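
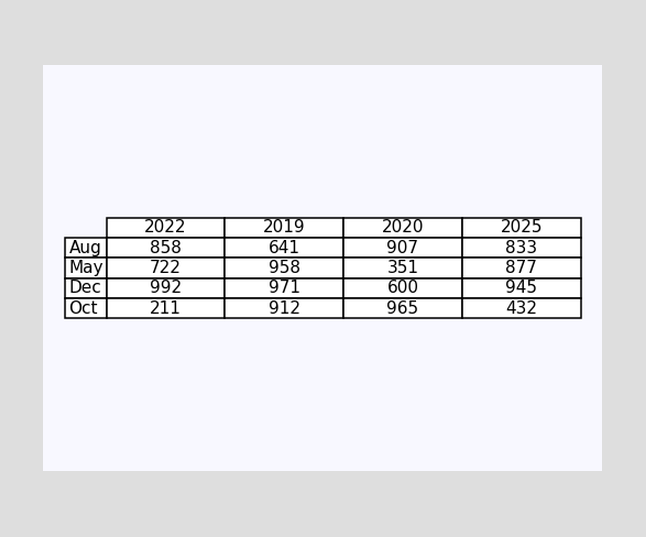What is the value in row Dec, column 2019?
971

The (Dec, 2019) cell reads 971.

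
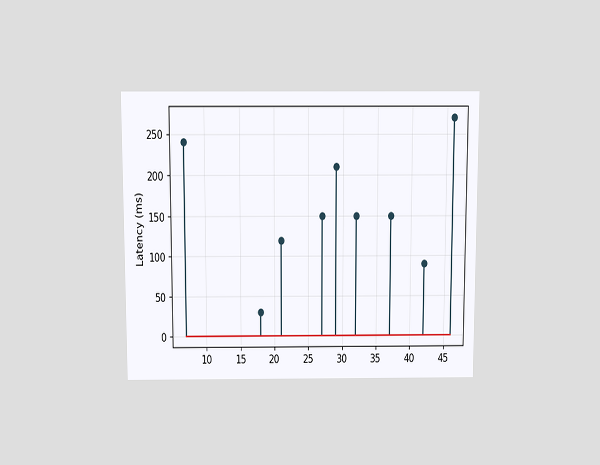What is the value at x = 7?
The chart is viewed slightly from above. The stem at x=7 reaches 240ms.

240ms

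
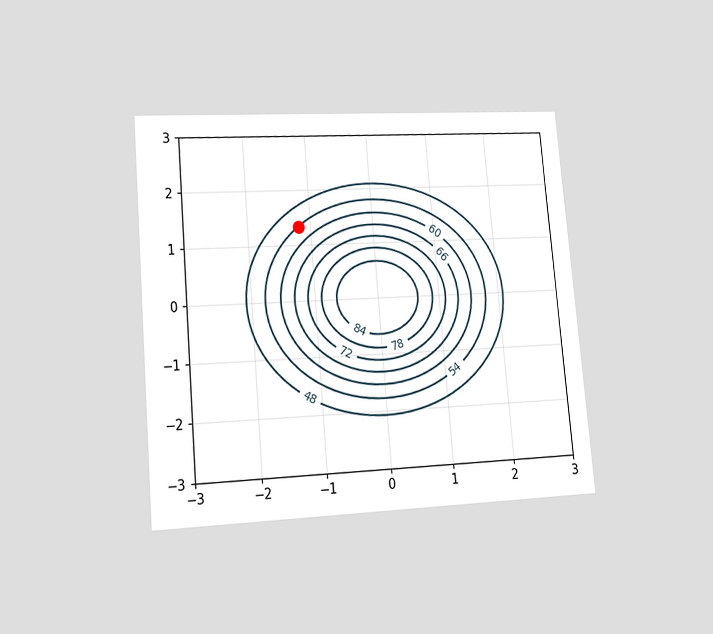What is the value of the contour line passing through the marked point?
The chart is tilted about 5° counter-clockwise and viewed at a slight angle. The marked point sits on the contour labelled 54.

54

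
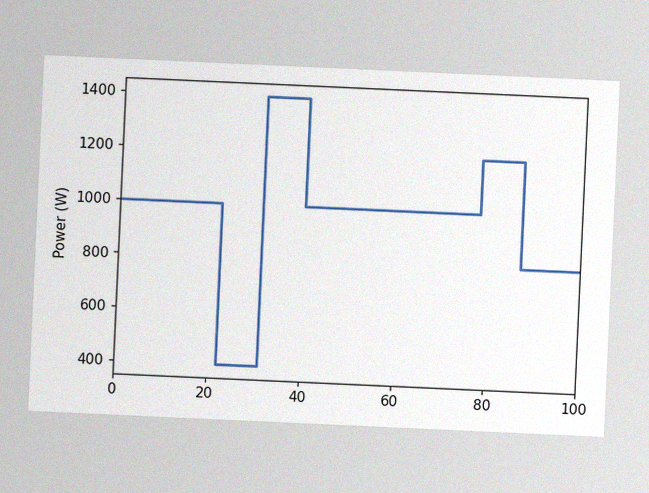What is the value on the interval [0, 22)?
The chart is tilted about 3° clockwise, with some photo noise. On [0, 22) the step sits at 1000W.

1000W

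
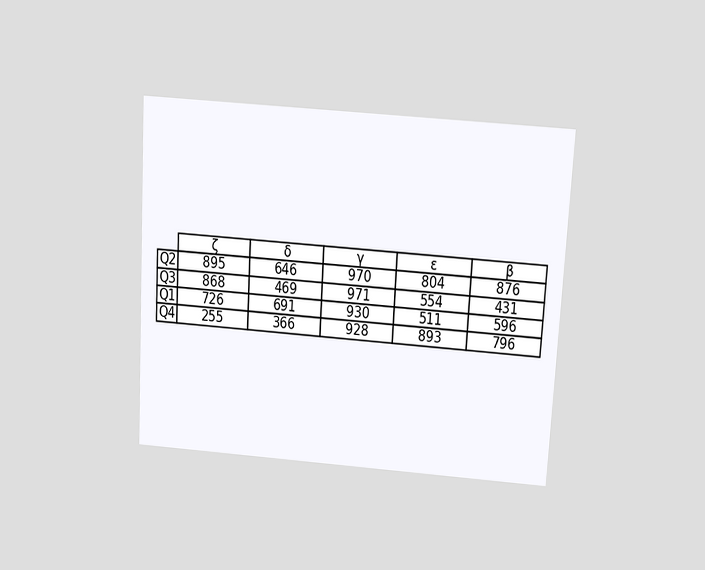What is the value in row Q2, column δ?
646

The chart is tilted about 3° clockwise and viewed slightly from above. The (Q2, δ) cell reads 646.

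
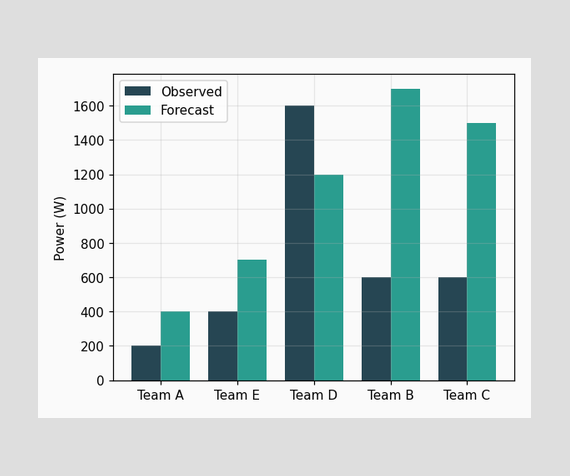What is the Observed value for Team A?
The Observed bar at Team A reaches 200W on the y-axis.

200W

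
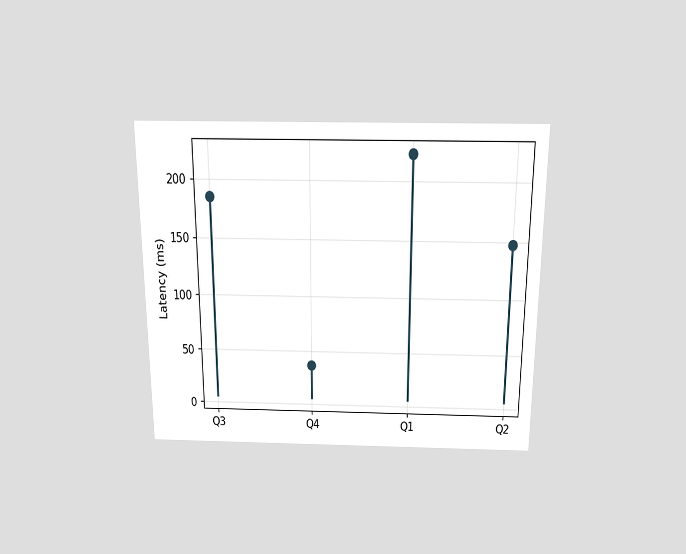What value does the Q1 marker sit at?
222ms

The chart is viewed slightly from above. The Q1 marker sits at 222ms.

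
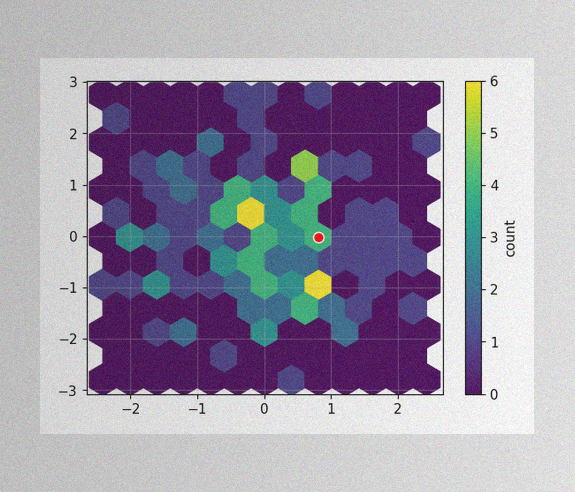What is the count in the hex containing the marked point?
4

The image has some photo noise and uneven lighting. The marked hex reads 4 on the colorbar.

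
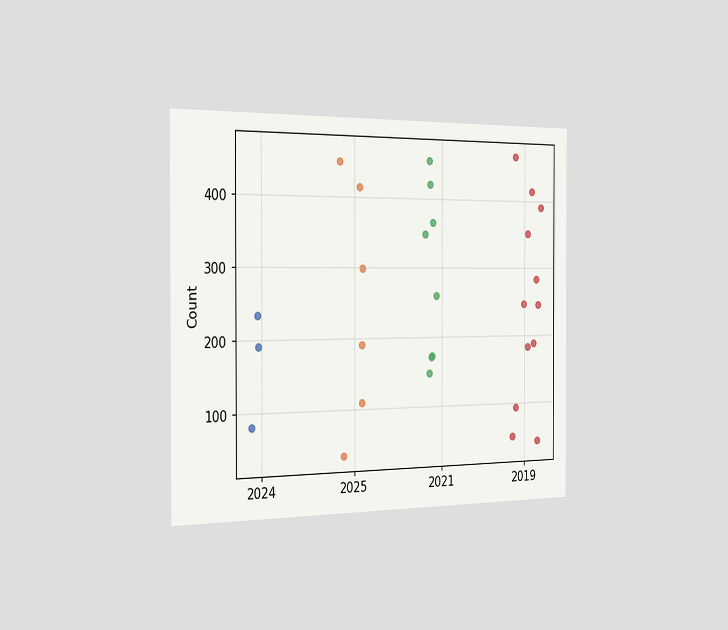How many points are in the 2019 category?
12

The chart is viewed slightly from the left. Counting the markers in the 2019 column gives 12.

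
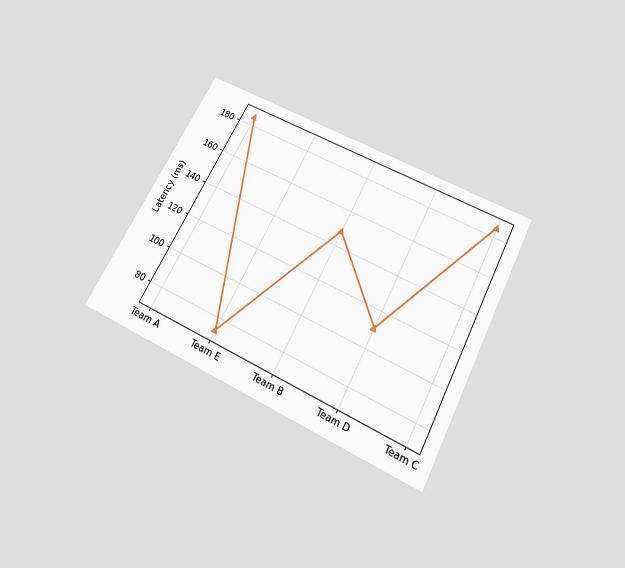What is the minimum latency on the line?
The chart is tilted about 27° clockwise and viewed slightly from below. The lowest point is at Team E, and reading across to the y-axis gives 74ms.

74ms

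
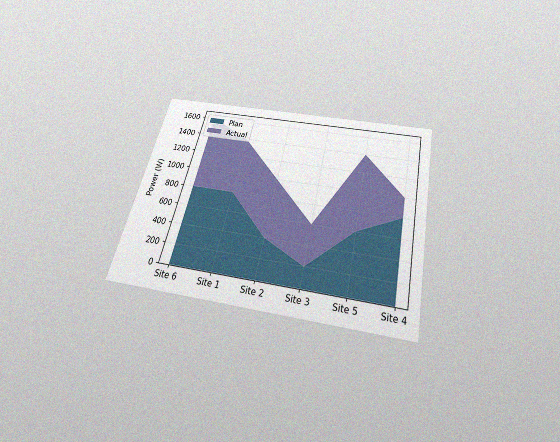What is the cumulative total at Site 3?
600W

The chart is tilted about 13° clockwise and viewed slightly from below, with some photo noise. The stacked total at Site 3 reaches 600W.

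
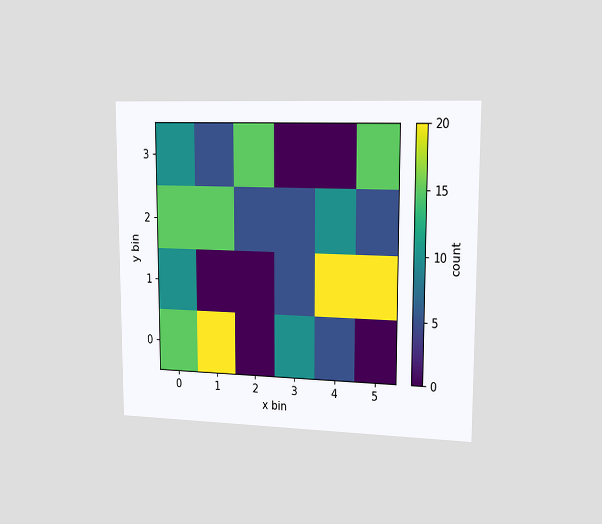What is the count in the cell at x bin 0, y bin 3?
The chart is viewed slightly from the right. Matching the cell (0, 3) against the colorbar gives 10.

10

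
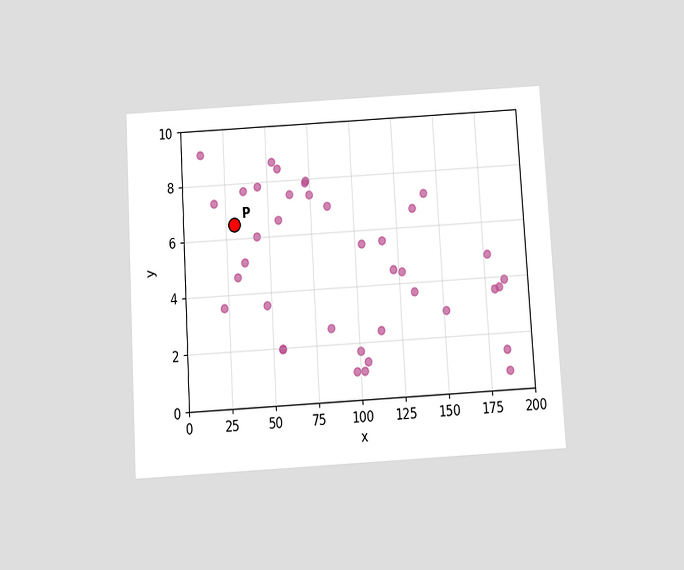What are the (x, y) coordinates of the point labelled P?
The chart is tilted about 3° counter-clockwise and viewed slightly from below. Following the gridlines from P to each axis, P sits at (30, 6.5).

(30, 6.5)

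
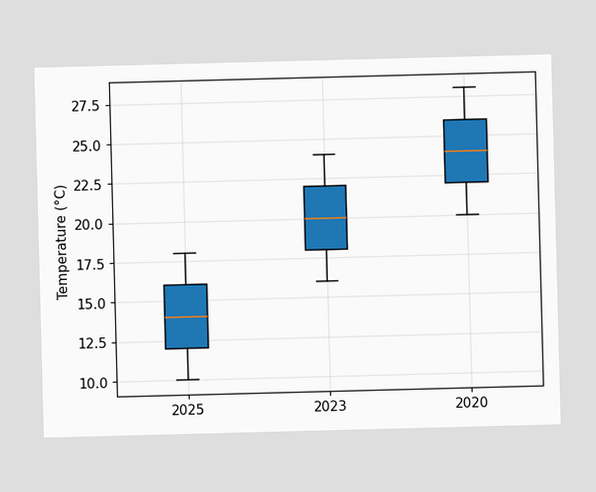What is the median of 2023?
20°C

The median line in the 2023 box sits at 20°C.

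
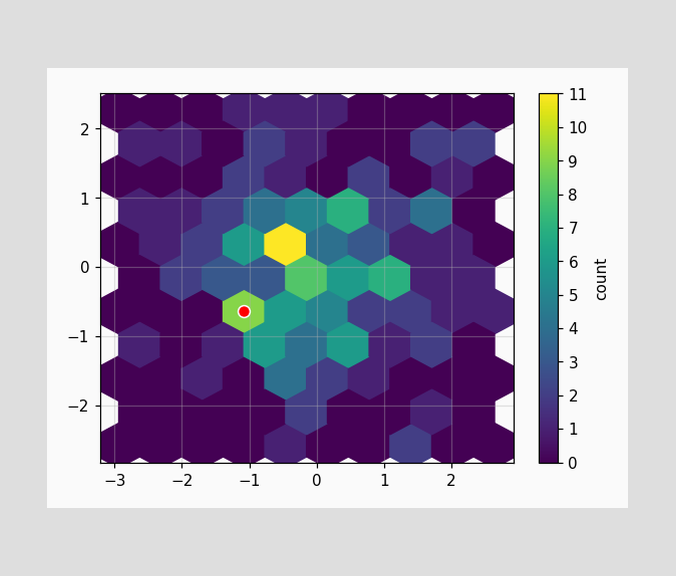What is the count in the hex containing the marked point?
9

The marked hex reads 9 on the colorbar.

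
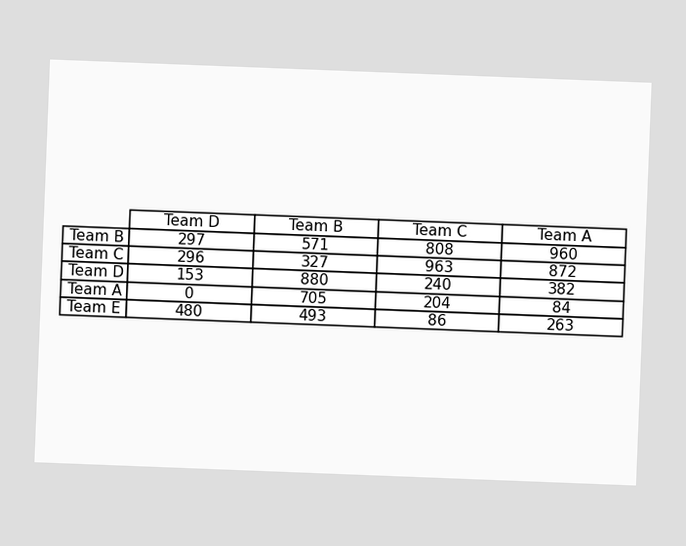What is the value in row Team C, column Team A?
872

The chart is tilted about 2° clockwise. The (Team C, Team A) cell reads 872.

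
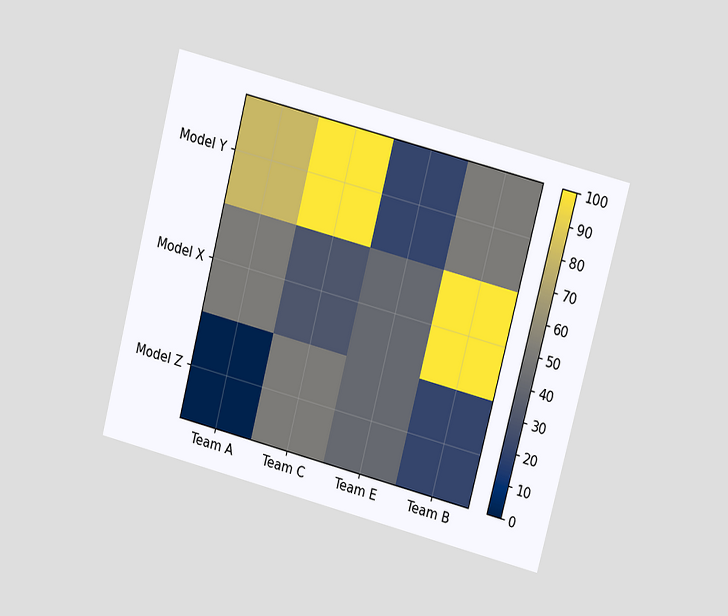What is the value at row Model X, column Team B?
100

The chart is tilted about 14° clockwise and viewed at a slight angle. Matching cell (Model X, Team B) against the colorbar gives 100.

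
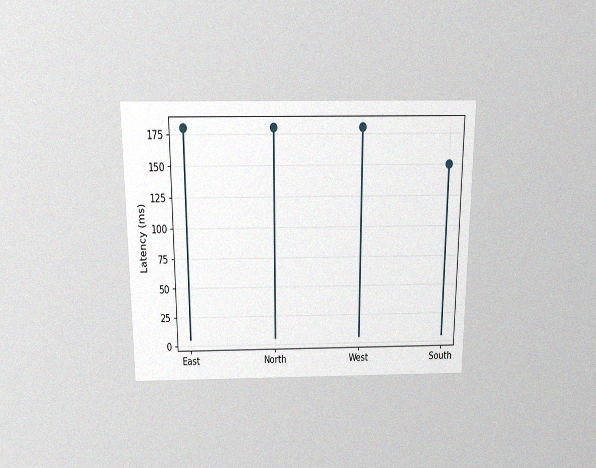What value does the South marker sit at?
150ms

The chart is viewed slightly from above, with some photo noise. The South marker sits at 150ms.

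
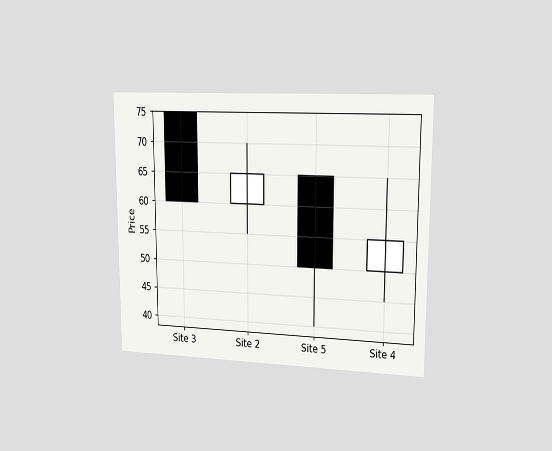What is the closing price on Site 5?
50

The chart is viewed slightly from the right. The Site 5 candle closes at 50.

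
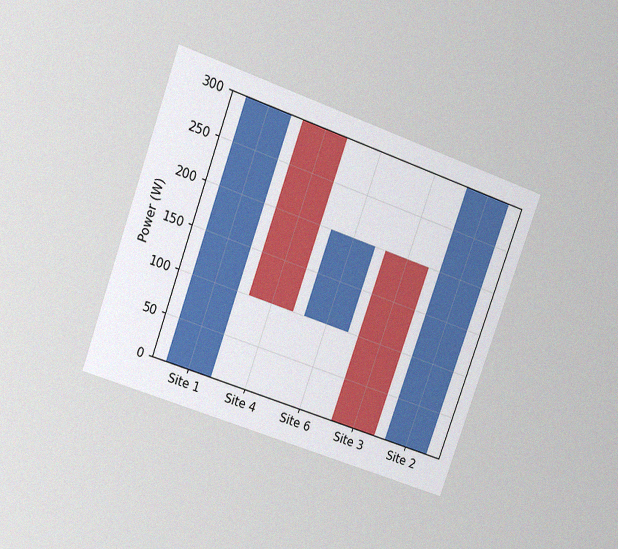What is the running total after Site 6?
200W

The chart is tilted about 20° clockwise and viewed at a slight angle, with some photo noise. After Site 6 the running total reaches 200W.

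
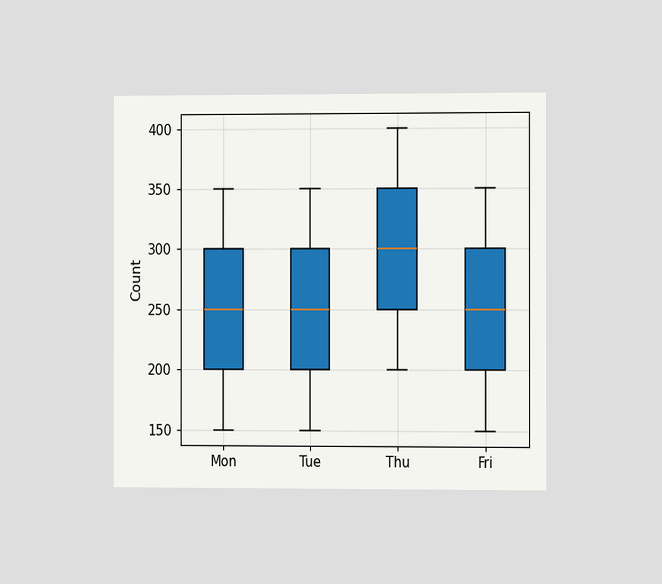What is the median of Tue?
The chart is viewed at a slight angle. The median line in the Tue box sits at 250.

250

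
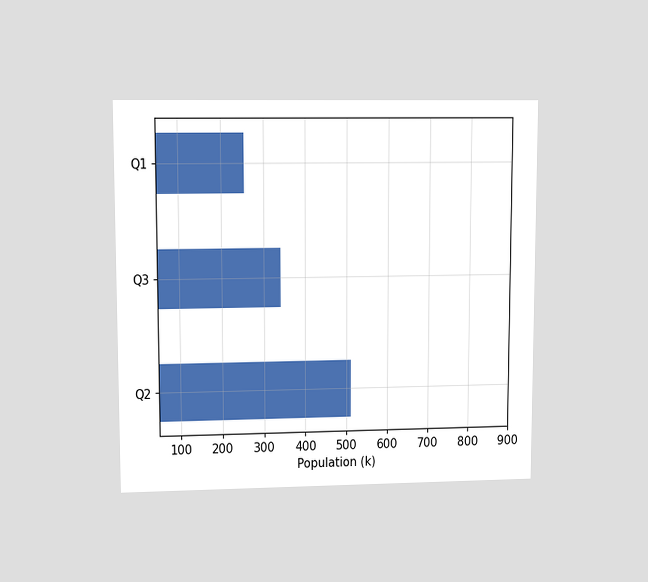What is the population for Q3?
340k

The chart is viewed at a slight angle. Reading along the chart's x-axis, the Q3 bar reaches 340k.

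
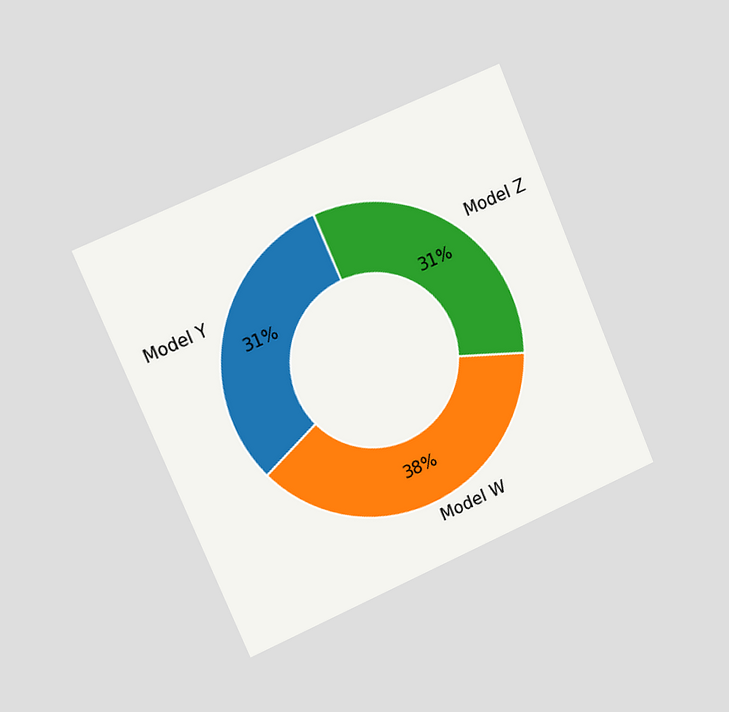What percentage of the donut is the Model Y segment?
The chart is tilted about 23° counter-clockwise and viewed slightly from the left. The Model Y segment takes up 31% of the ring.

31%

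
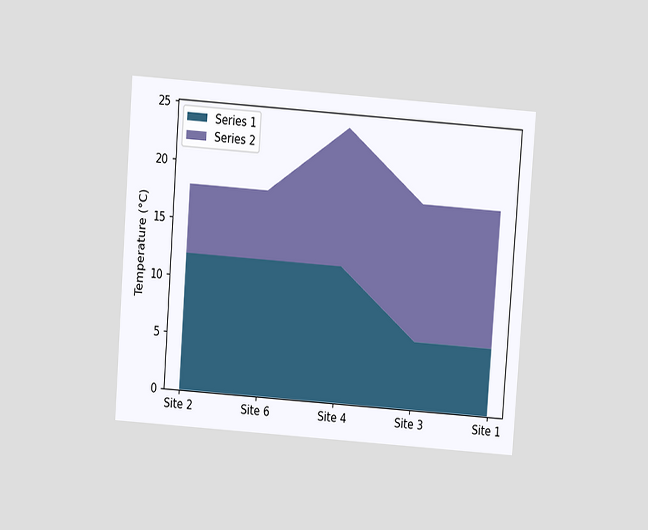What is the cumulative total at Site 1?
18°C

The chart is tilted about 4° clockwise and viewed slightly from above. The stacked total at Site 1 reaches 18°C.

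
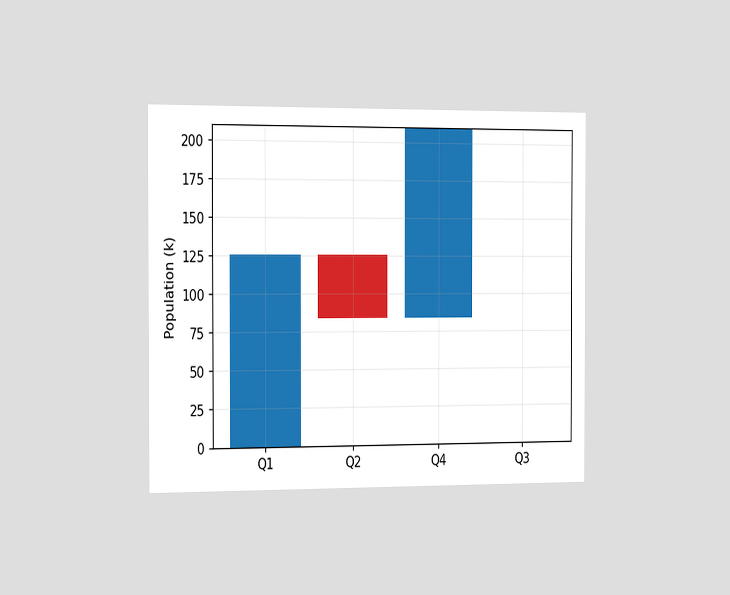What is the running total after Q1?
The chart is viewed slightly from the left. After Q1 the running total reaches 126k.

126k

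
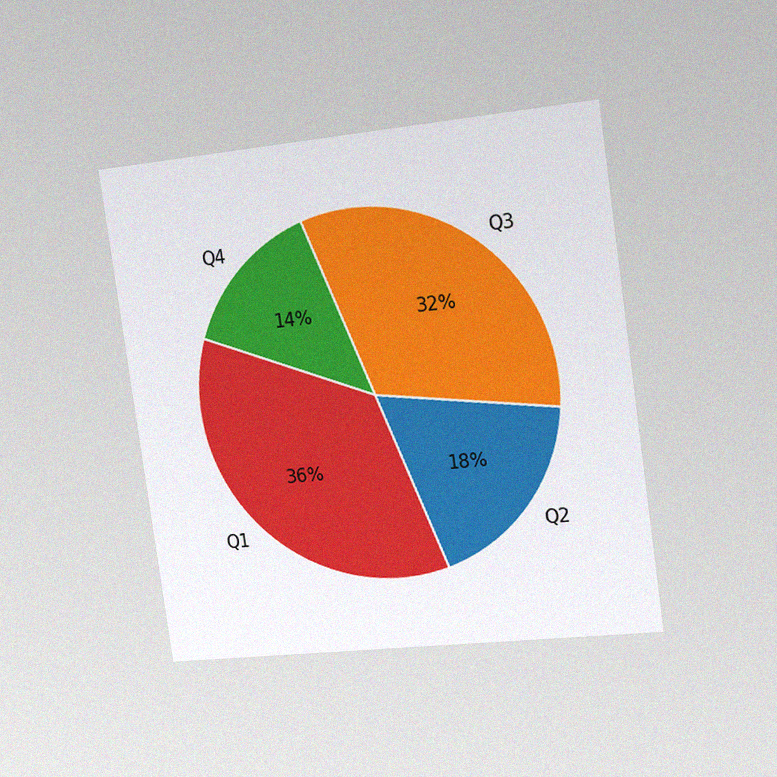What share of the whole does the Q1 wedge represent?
The chart is tilted about 8° counter-clockwise and viewed slightly from the right, with some photo noise. The Q1 slice takes up 36% of the pie.

36%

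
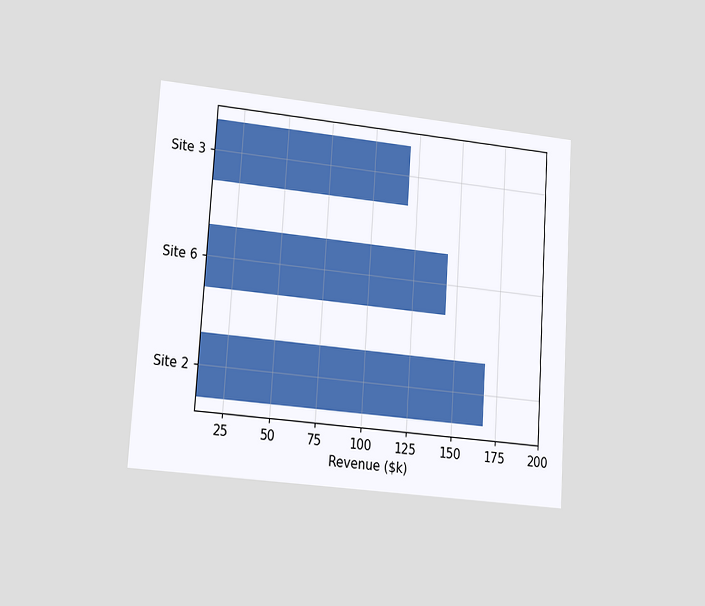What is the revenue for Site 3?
$120k

The chart is tilted about 4° clockwise and viewed at a slight angle. Reading along the chart's x-axis, the Site 3 bar reaches $120k.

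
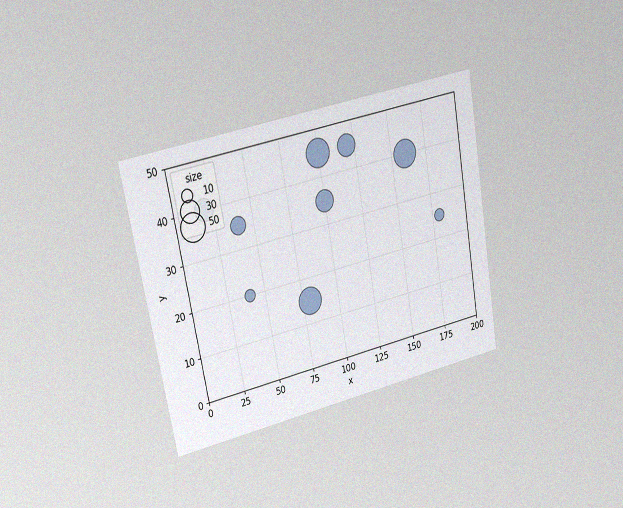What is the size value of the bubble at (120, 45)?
30

The chart is tilted about 10° counter-clockwise and viewed at a slight angle, with some photo noise. Matching the bubble at (120, 45) against the size legend gives 30.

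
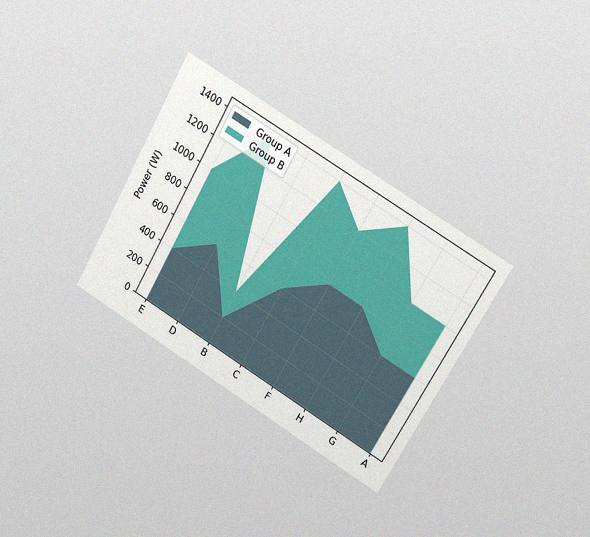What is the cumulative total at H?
The chart is tilted about 30° clockwise and viewed at a slight angle, with some photo noise. The stacked total at H reaches 1400W.

1400W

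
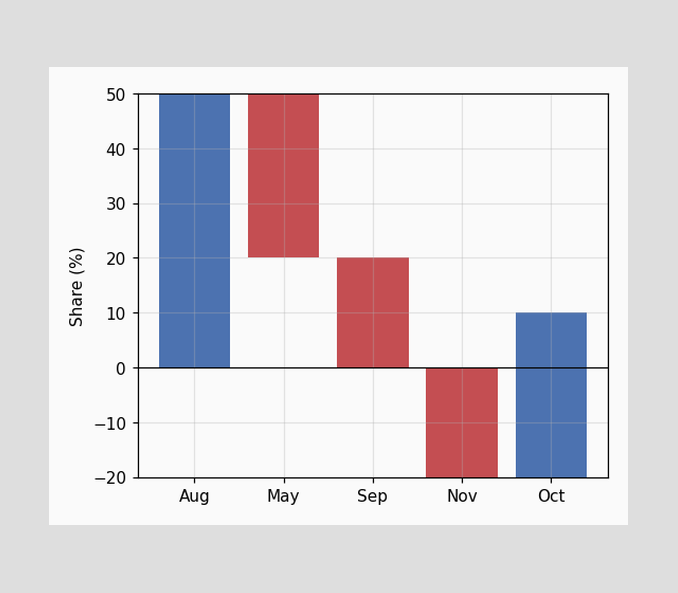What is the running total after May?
20%

After May the running total reaches 20%.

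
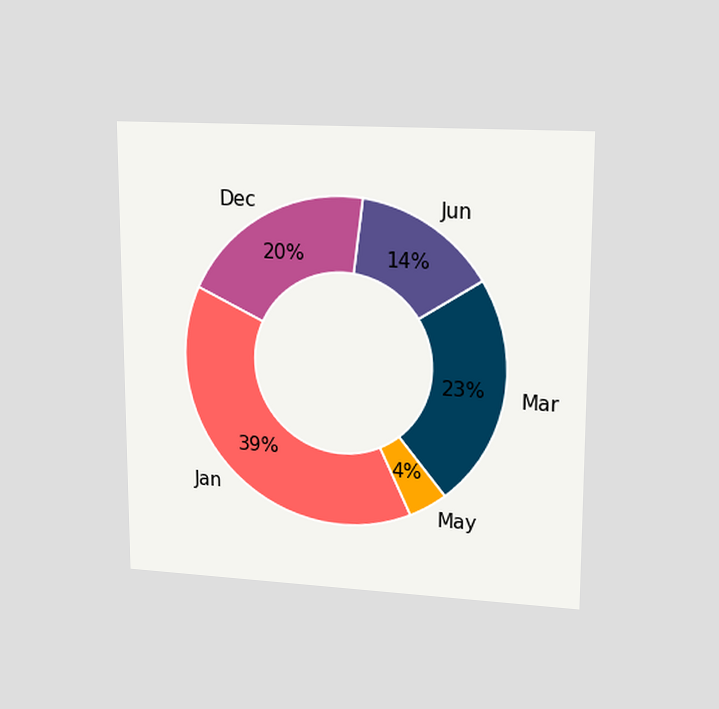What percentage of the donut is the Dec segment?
20%

The chart is viewed at a slight angle. The Dec segment takes up 20% of the ring.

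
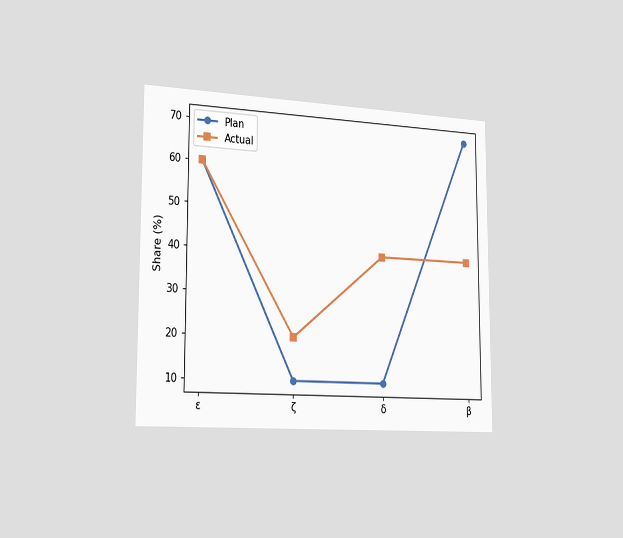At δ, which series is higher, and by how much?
The chart is viewed slightly from the left. At δ, Actual sits above the other line by 30%.

Actual, by 30%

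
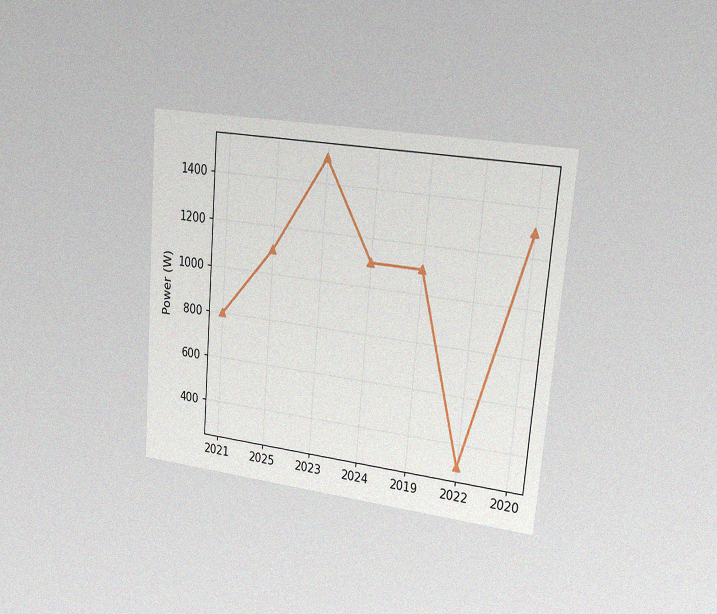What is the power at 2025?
The chart is tilted about 5° clockwise and viewed slightly from the right, with some photo noise. At 2025, the line is at 1100W.

1100W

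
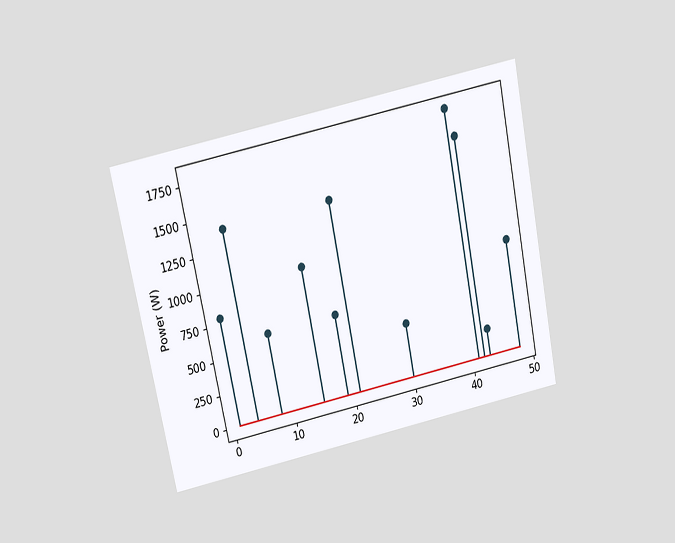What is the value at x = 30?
The chart is tilted about 11° counter-clockwise and viewed slightly from above. The stem at x=30 reaches 400W.

400W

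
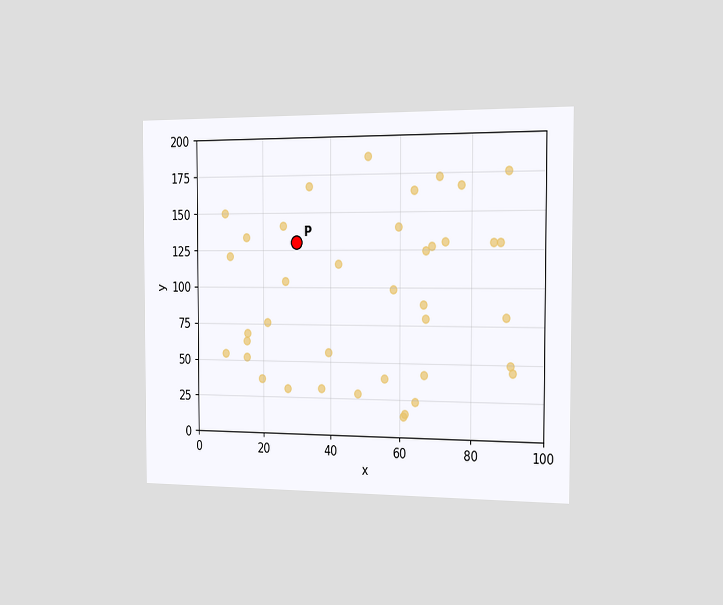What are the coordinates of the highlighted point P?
The chart is viewed slightly from the right. Following the gridlines from P to each axis, P sits at (30, 130).

(30, 130)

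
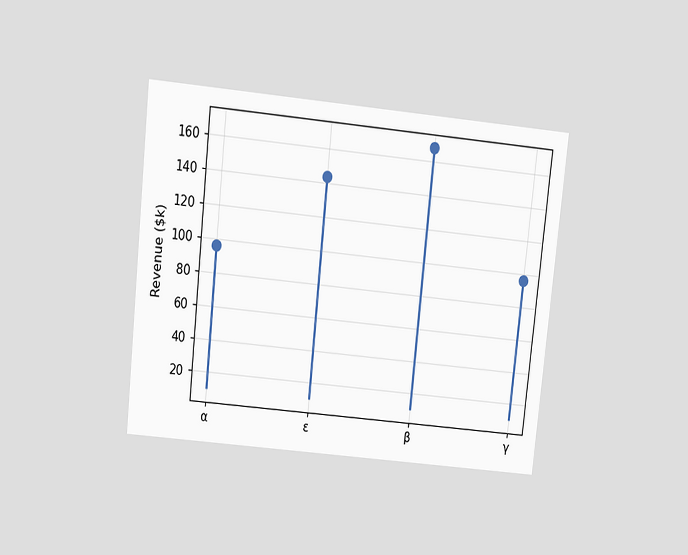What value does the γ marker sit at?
$96k

The chart is tilted about 6° clockwise and viewed slightly from above. The γ marker sits at $96k.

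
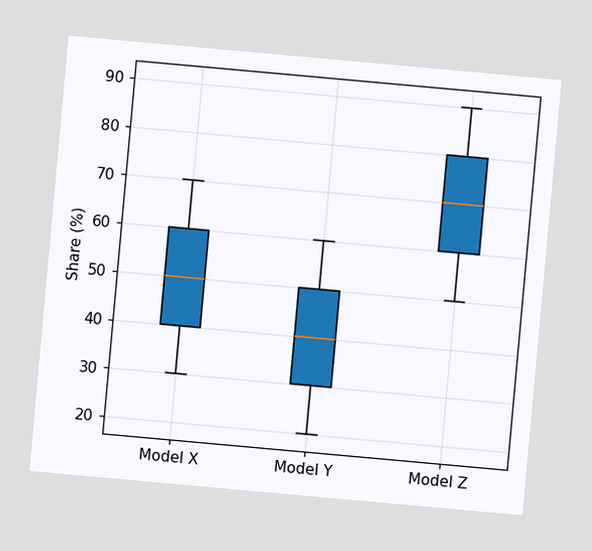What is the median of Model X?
50%

The chart is tilted about 5° clockwise. The median line in the Model X box sits at 50%.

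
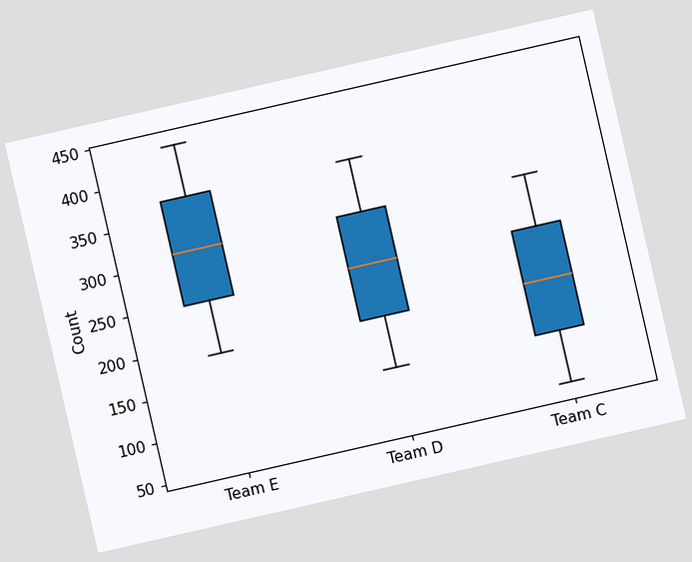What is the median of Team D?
248

The chart is tilted about 13° counter-clockwise. The median line in the Team D box sits at 248.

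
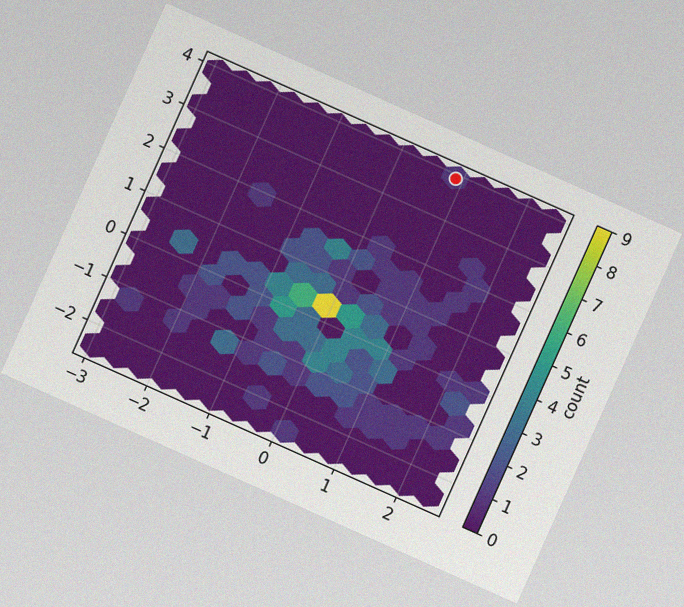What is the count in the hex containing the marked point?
1

The chart is tilted about 24° clockwise, with some photo noise. The marked hex reads 1 on the colorbar.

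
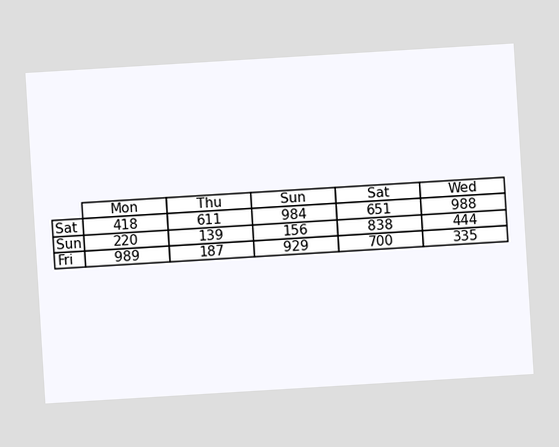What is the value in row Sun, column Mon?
220

The chart is tilted about 3° counter-clockwise. The (Sun, Mon) cell reads 220.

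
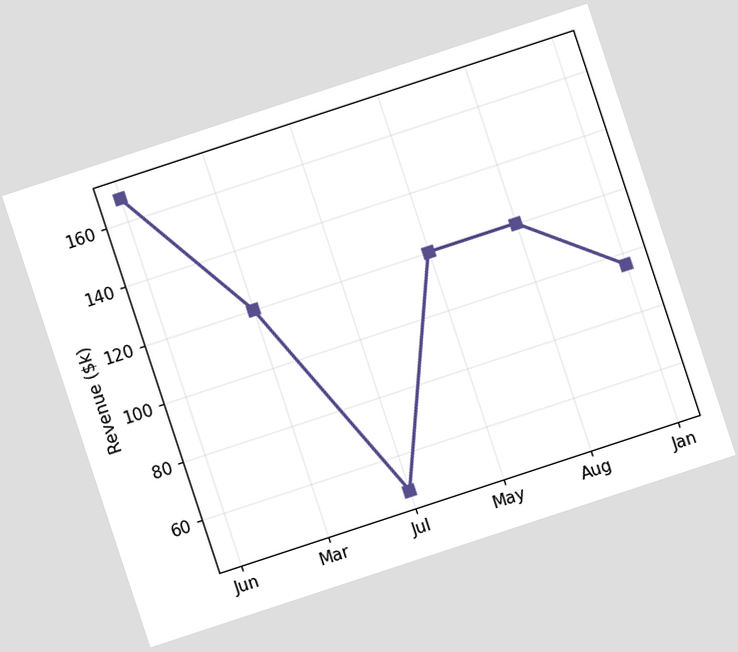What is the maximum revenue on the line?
The chart is tilted about 18° counter-clockwise. The highest point is at Jun, and reading across to the y-axis gives $168k.

$168k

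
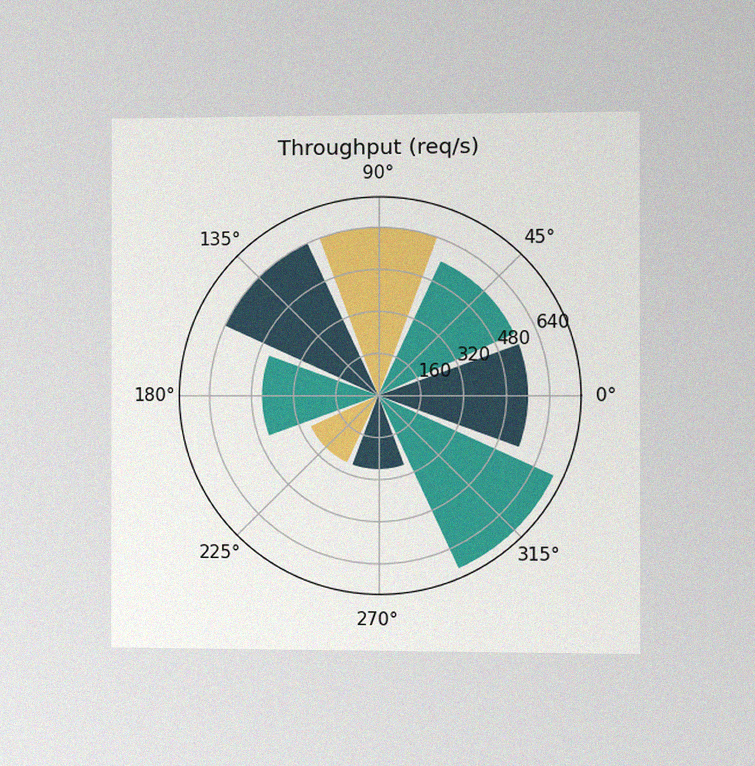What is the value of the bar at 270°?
280req/s

The chart is viewed slightly from the right, with some photo noise. The bar at 270° reaches 280req/s on the radial axis.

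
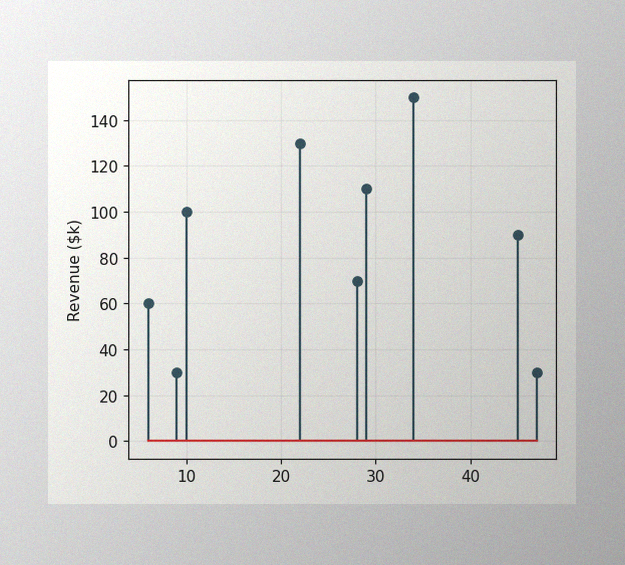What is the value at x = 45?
$90k

The image has some photo noise and uneven lighting. The stem at x=45 reaches $90k.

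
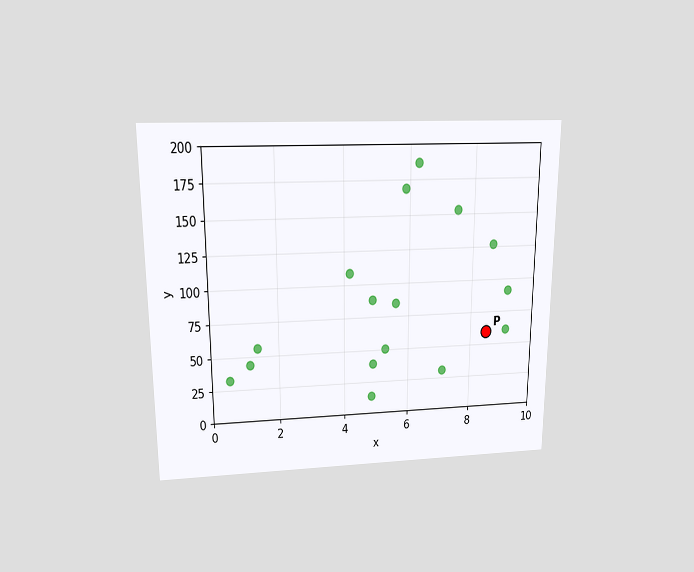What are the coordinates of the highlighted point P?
(8.5, 60)

The chart is viewed slightly from above. Following the gridlines from P to each axis, P sits at (8.5, 60).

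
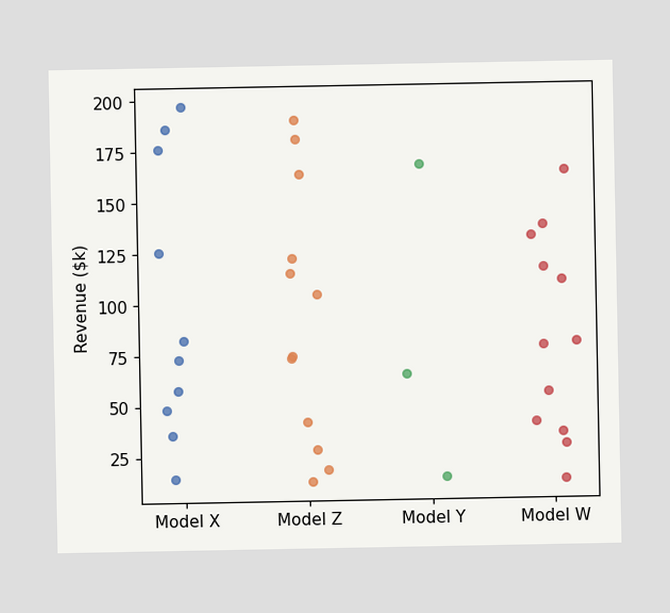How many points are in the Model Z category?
Counting the markers in the Model Z column gives 12.

12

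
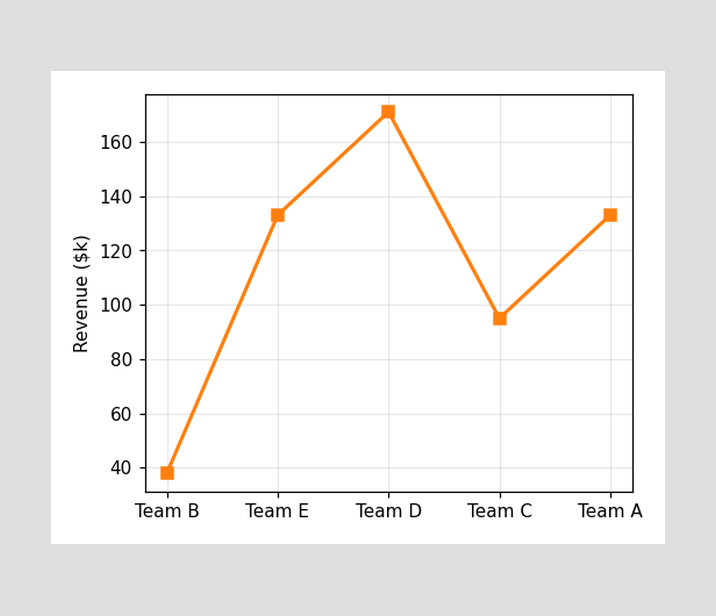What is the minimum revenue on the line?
$38k

The lowest point is at Team B, and reading across to the y-axis gives $38k.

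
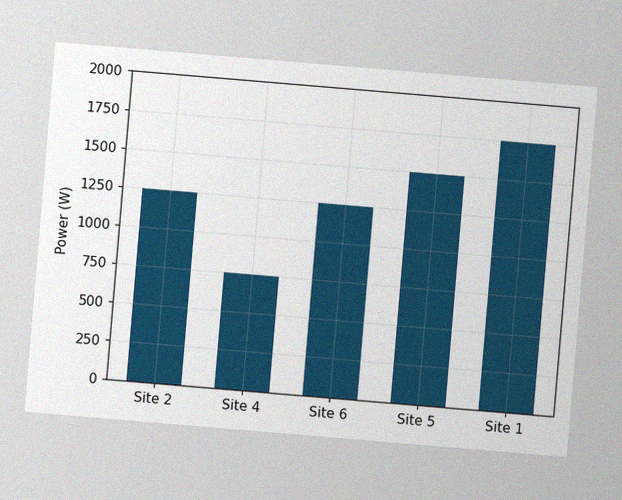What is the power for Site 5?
The chart is tilted about 5° clockwise, with some photo noise. Reading along the chart's y-axis, the Site 5 bar reaches 1500W.

1500W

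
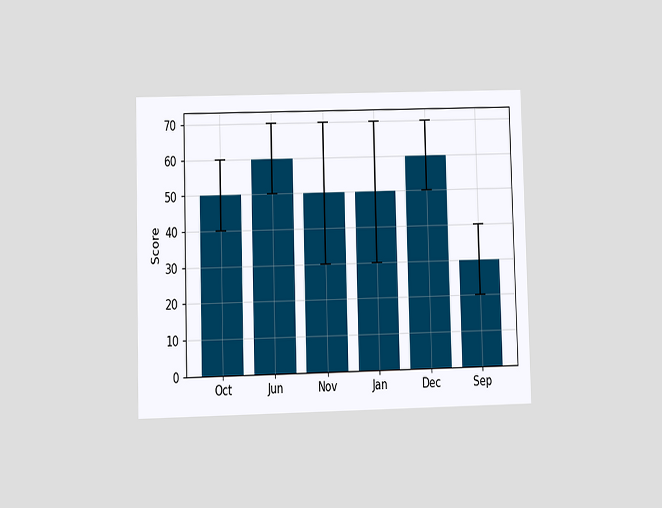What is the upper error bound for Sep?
40

The chart is viewed at a slight angle. The Sep bar's upper whisker reaches 40.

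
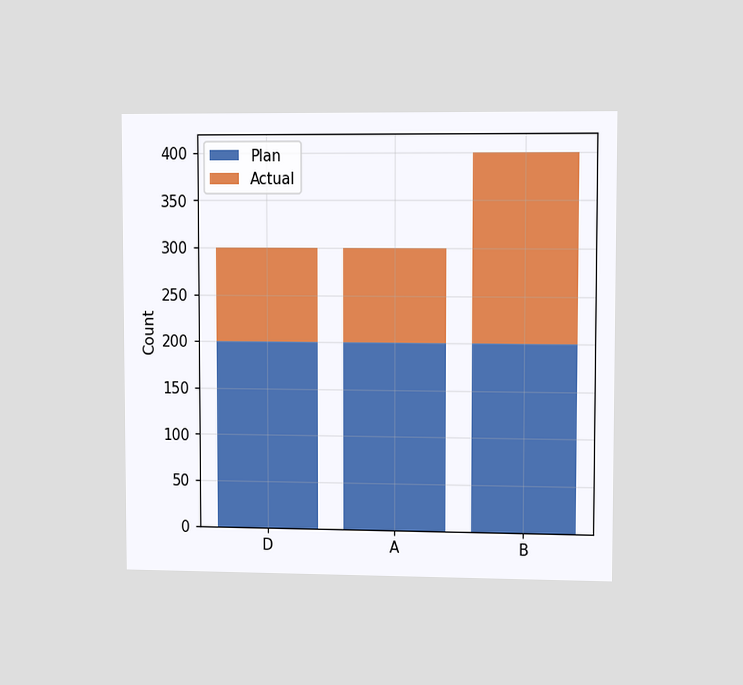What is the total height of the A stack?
300

The chart is viewed at a slight angle. The A stack's top reaches 300 on the y-axis.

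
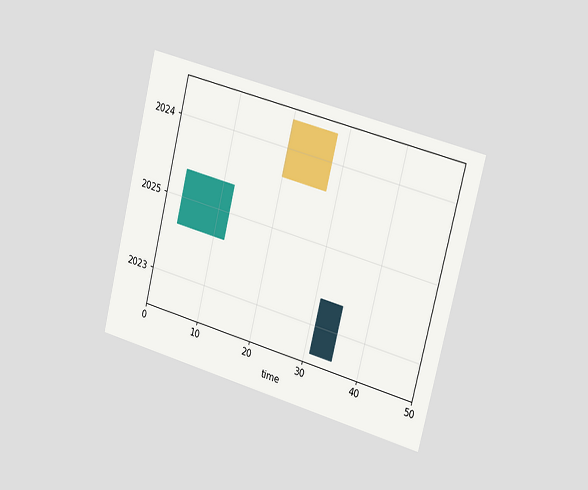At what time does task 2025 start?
3

The chart is tilted about 14° clockwise and viewed slightly from the right. The 2025 bar begins at t=3.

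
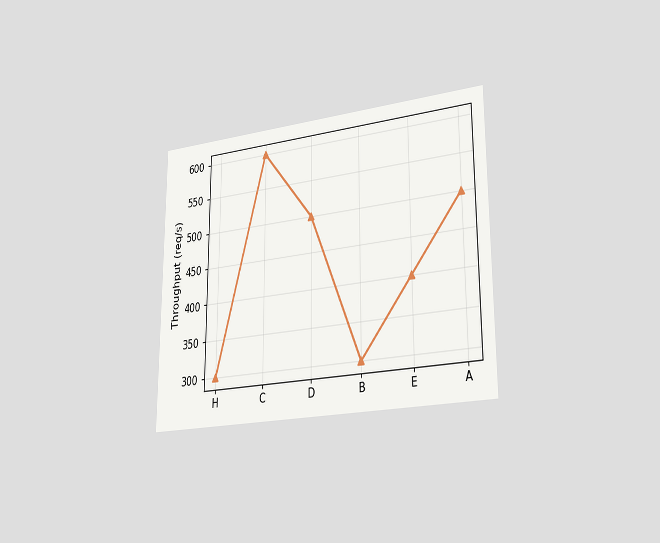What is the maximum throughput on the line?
600req/s

The chart is viewed slightly from the right. The highest point is at C, and reading across to the y-axis gives 600req/s.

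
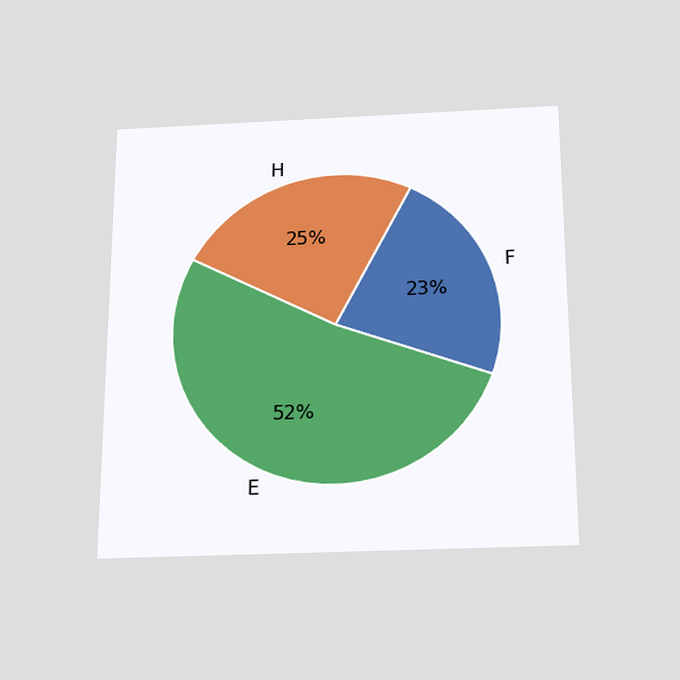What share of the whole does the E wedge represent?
52%

The chart is viewed slightly from below. The E slice takes up 52% of the pie.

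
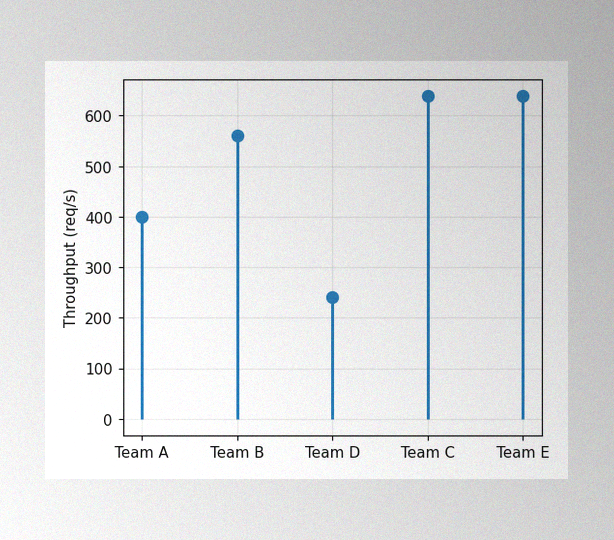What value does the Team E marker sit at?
The image has some photo noise and uneven lighting. The Team E marker sits at 640req/s.

640req/s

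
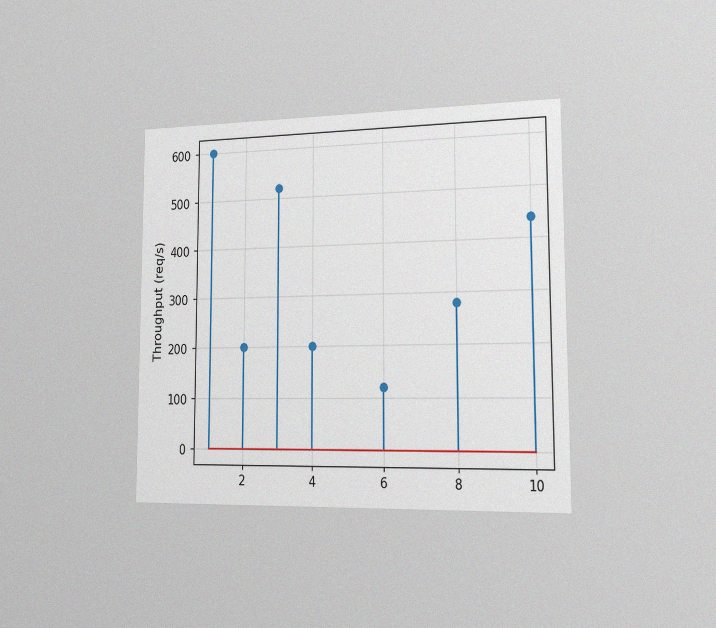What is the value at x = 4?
The chart is viewed slightly from the right, with some photo noise. The stem at x=4 reaches 200req/s.

200req/s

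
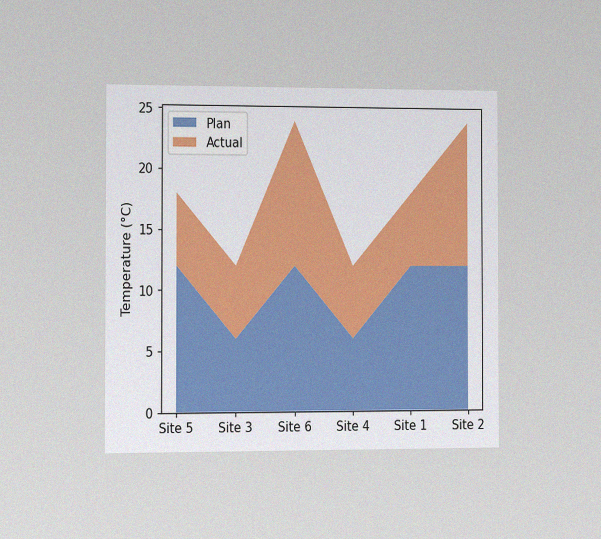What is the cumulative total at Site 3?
12°C

The chart is viewed at a slight angle, with some photo noise. The stacked total at Site 3 reaches 12°C.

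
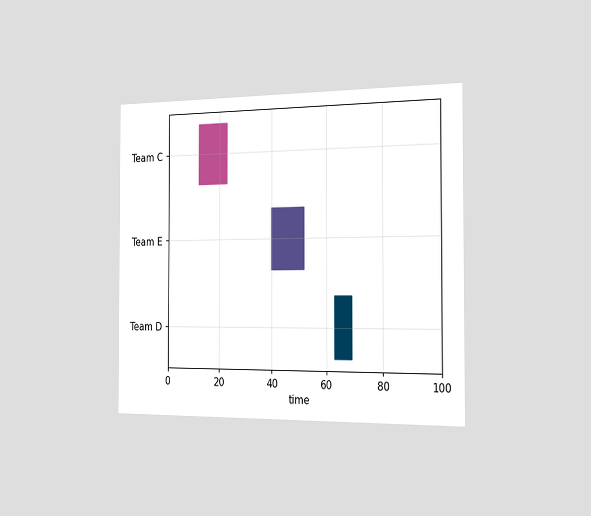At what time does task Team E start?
40

The chart is viewed slightly from the right. The Team E bar begins at t=40.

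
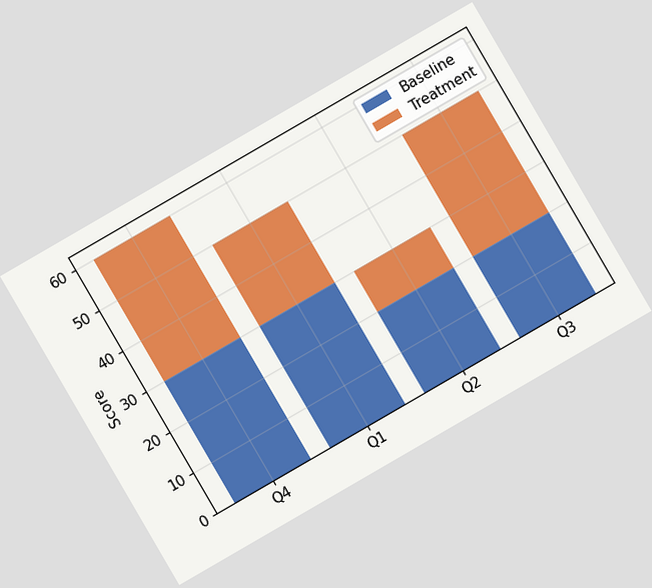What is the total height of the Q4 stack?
The chart is tilted about 30° counter-clockwise. The Q4 stack's top reaches 60 on the y-axis.

60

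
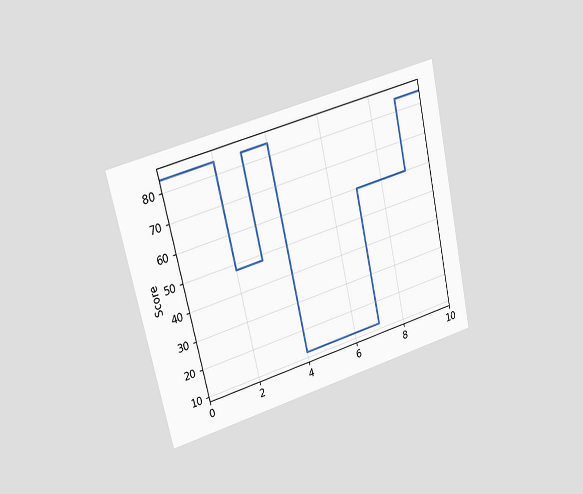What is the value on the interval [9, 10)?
84

The chart is tilted about 13° counter-clockwise and viewed slightly from the left. On [9, 10) the step sits at 84.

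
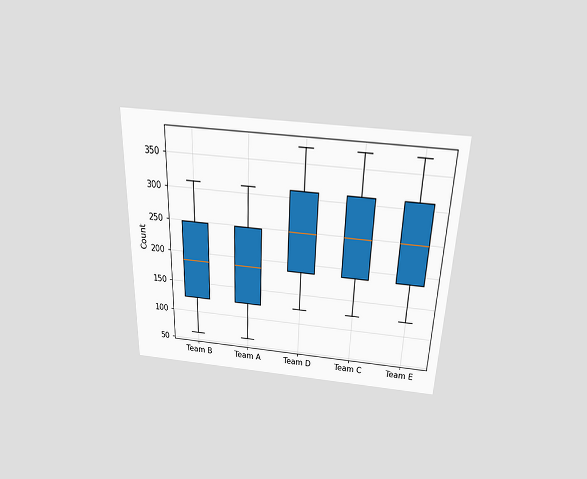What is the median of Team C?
The chart is viewed slightly from above. The median line in the Team C box sits at 248.

248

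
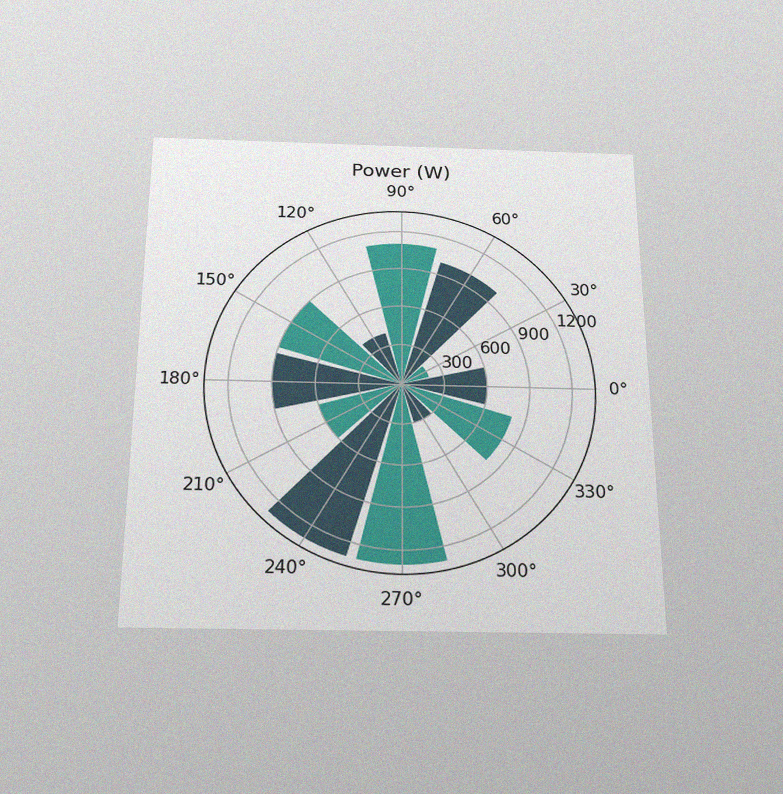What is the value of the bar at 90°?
1100W

The chart is viewed slightly from below, with some photo noise. The bar at 90° reaches 1100W on the radial axis.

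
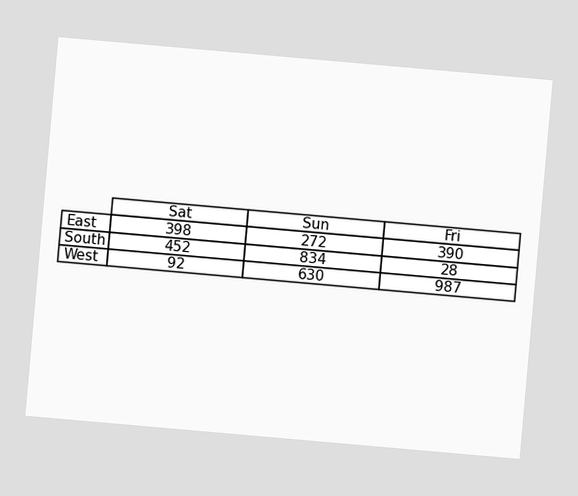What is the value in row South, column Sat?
The chart is tilted about 5° clockwise. The (South, Sat) cell reads 452.

452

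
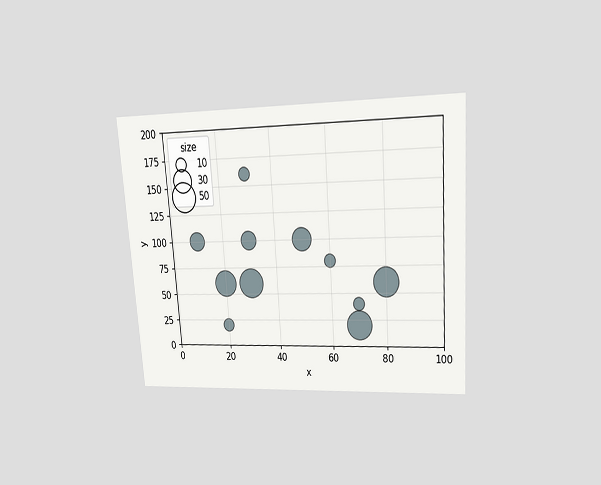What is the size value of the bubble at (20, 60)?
40

The chart is tilted about 4° counter-clockwise and viewed at a slight angle. Matching the bubble at (20, 60) against the size legend gives 40.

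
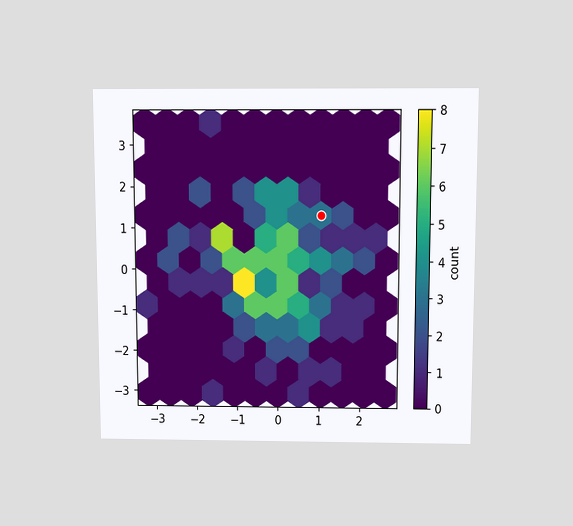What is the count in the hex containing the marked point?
3

The chart is viewed slightly from above. The marked hex reads 3 on the colorbar.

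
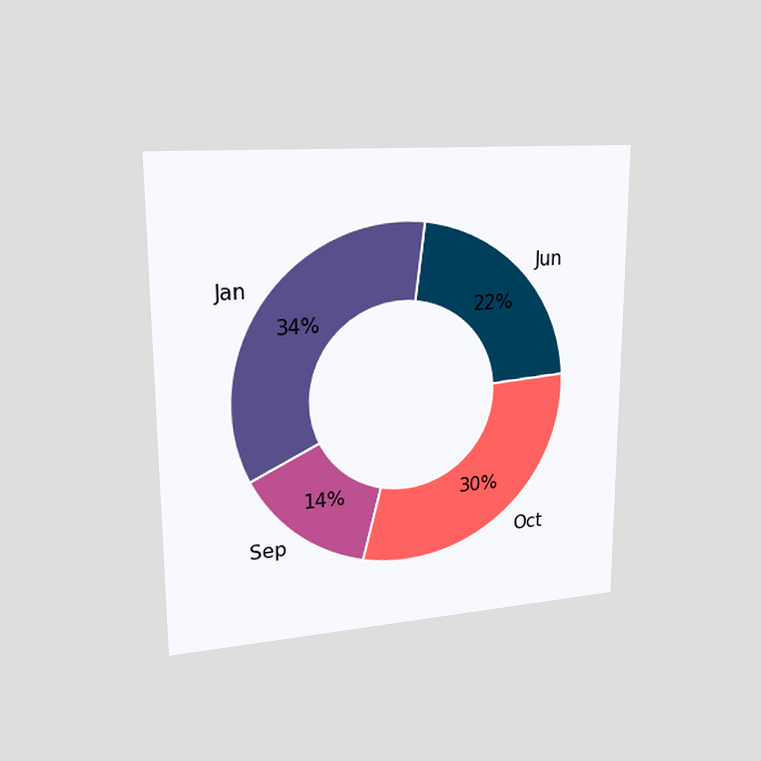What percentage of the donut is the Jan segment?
34%

The chart is viewed slightly from the left. The Jan segment takes up 34% of the ring.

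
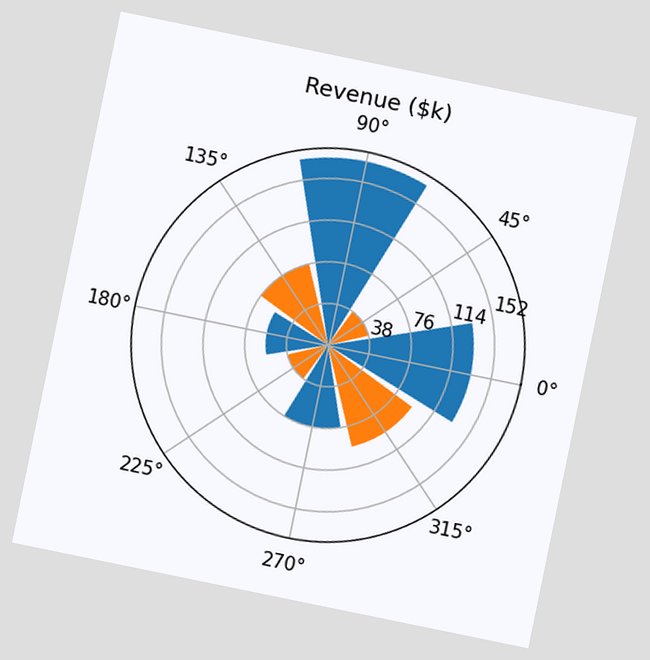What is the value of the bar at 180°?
$57k

The chart is tilted about 12° clockwise. The bar at 180° reaches $57k on the radial axis.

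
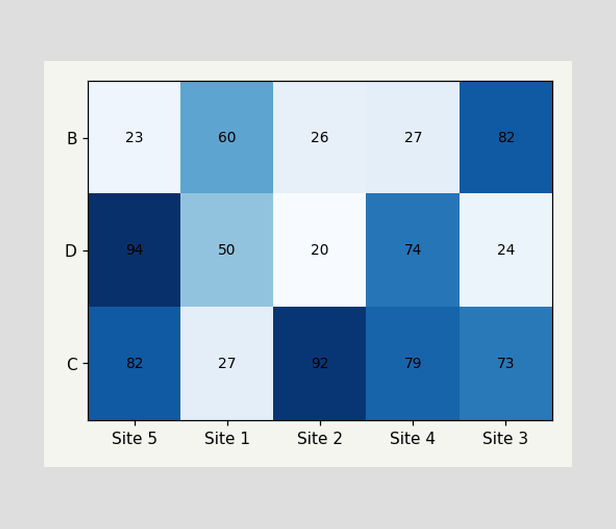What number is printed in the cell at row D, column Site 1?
50

The (D, Site 1) cell reads 50.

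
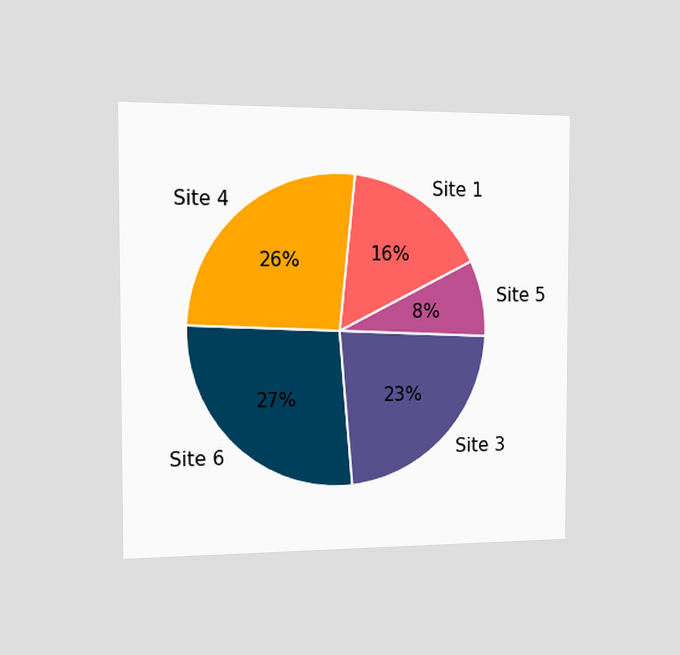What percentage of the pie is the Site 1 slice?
16%

The chart is viewed slightly from the left. The Site 1 slice takes up 16% of the pie.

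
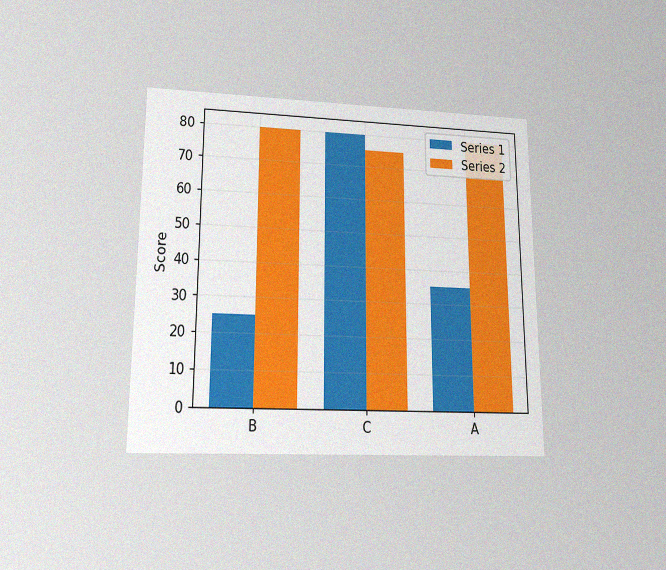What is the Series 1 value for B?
The chart is viewed at a slight angle, with some photo noise. The Series 1 bar at B reaches 25 on the y-axis.

25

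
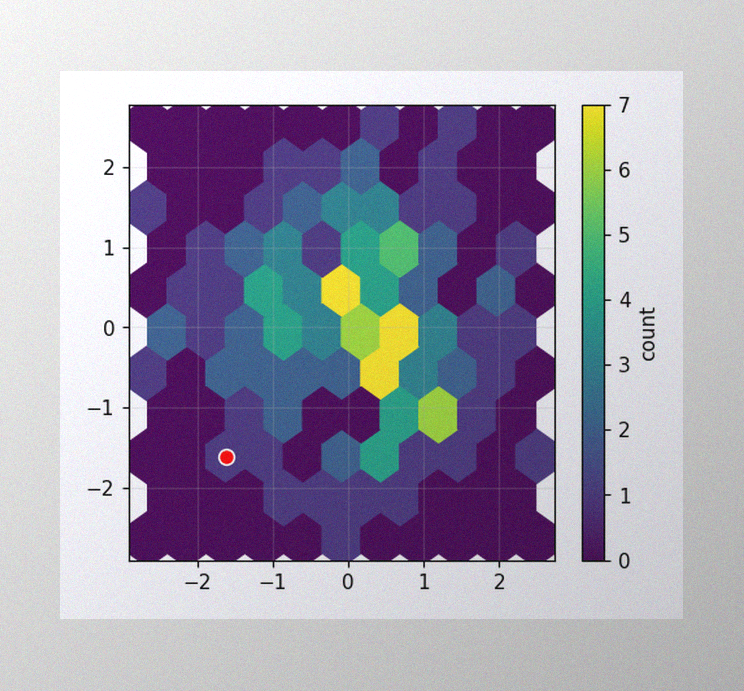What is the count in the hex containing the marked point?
1

The image has some photo noise and uneven lighting. The marked hex reads 1 on the colorbar.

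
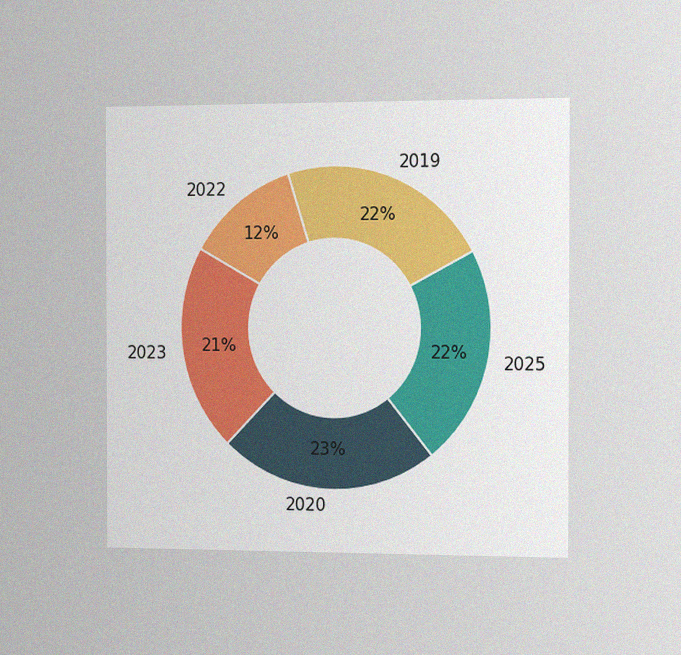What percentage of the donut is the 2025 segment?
22%

The chart is viewed slightly from the right, with some photo noise. The 2025 segment takes up 22% of the ring.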